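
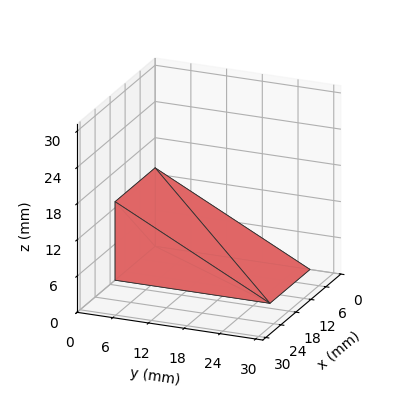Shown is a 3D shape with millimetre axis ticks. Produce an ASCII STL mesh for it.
Reading the render: the shape is a wedge (ramp): 16 × 26 mm base, rising to 13 mm along the y=0 edge and sloping linearly to z=0 at y=26 (dimensions read to the nearest mm from the axis ticks). For the STL, each face is triangulated and given an outward normal.

solid part
  facet normal 0.0000 0.0000 -1.0000
    outer loop
      vertex 16.0 26.0 0.0
      vertex 16.0 0.0 0.0
      vertex 0.0 0.0 0.0
    endloop
  endfacet
  facet normal 0.0000 0.0000 -1.0000
    outer loop
      vertex 0.0 26.0 0.0
      vertex 16.0 26.0 0.0
      vertex 0.0 0.0 0.0
    endloop
  endfacet
  facet normal 0.0000 -1.0000 0.0000
    outer loop
      vertex 0.0 0.0 0.0
      vertex 16.0 0.0 0.0
      vertex 16.0 0.0 13.0
    endloop
  endfacet
  facet normal 0.0000 -1.0000 0.0000
    outer loop
      vertex 0.0 0.0 0.0
      vertex 16.0 0.0 13.0
      vertex 0.0 0.0 13.0
    endloop
  endfacet
  facet normal 0.0000 0.4472 0.8944
    outer loop
      vertex 0.0 0.0 13.0
      vertex 16.0 0.0 13.0
      vertex 16.0 26.0 0.0
    endloop
  endfacet
  facet normal 0.0000 0.4472 0.8944
    outer loop
      vertex 0.0 0.0 13.0
      vertex 16.0 26.0 0.0
      vertex 0.0 26.0 0.0
    endloop
  endfacet
  facet normal -1.0000 0.0000 0.0000
    outer loop
      vertex 0.0 0.0 13.0
      vertex 0.0 26.0 0.0
      vertex 0.0 0.0 0.0
    endloop
  endfacet
  facet normal 1.0000 0.0000 0.0000
    outer loop
      vertex 16.0 0.0 0.0
      vertex 16.0 26.0 0.0
      vertex 16.0 0.0 13.0
    endloop
  endfacet
endsolid part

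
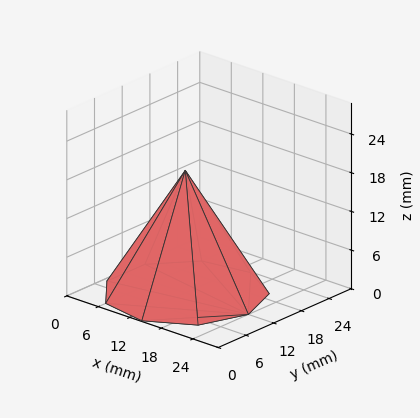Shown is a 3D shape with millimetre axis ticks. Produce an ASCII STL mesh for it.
Reading the render: the shape is a regular 9-sided pyramid, base circumscribed radius ≈ 12 mm, apex at z ≈ 19 mm (dimensions read to the nearest mm from the axis ticks). For the STL, each face is triangulated and given an outward normal.

solid part
  facet normal 0.0000 0.0000 -1.0000
    outer loop
      vertex 14.1 23.8 0.0
      vertex 21.2 19.7 0.0
      vertex 24.0 12.0 0.0
    endloop
  endfacet
  facet normal 0.0000 0.0000 -1.0000
    outer loop
      vertex 6.0 22.4 0.0
      vertex 14.1 23.8 0.0
      vertex 24.0 12.0 0.0
    endloop
  endfacet
  facet normal 0.0000 0.0000 -1.0000
    outer loop
      vertex 0.7 16.1 0.0
      vertex 6.0 22.4 0.0
      vertex 24.0 12.0 0.0
    endloop
  endfacet
  facet normal 0.0000 0.0000 -1.0000
    outer loop
      vertex 0.7 7.9 0.0
      vertex 0.7 16.1 0.0
      vertex 24.0 12.0 0.0
    endloop
  endfacet
  facet normal 0.0000 0.0000 -1.0000
    outer loop
      vertex 6.0 1.6 0.0
      vertex 0.7 7.9 0.0
      vertex 24.0 12.0 0.0
    endloop
  endfacet
  facet normal 0.0000 0.0000 -1.0000
    outer loop
      vertex 14.1 0.2 0.0
      vertex 6.0 1.6 0.0
      vertex 24.0 12.0 0.0
    endloop
  endfacet
  facet normal 0.0000 0.0000 -1.0000
    outer loop
      vertex 21.2 4.3 0.0
      vertex 14.1 0.2 0.0
      vertex 24.0 12.0 0.0
    endloop
  endfacet
  facet normal 0.8082 0.2939 0.5104
    outer loop
      vertex 24.0 12.0 0.0
      vertex 21.2 19.7 0.0
      vertex 12.0 12.0 19.0
    endloop
  endfacet
  facet normal 0.4301 0.7448 0.5101
    outer loop
      vertex 21.2 19.7 0.0
      vertex 14.1 23.8 0.0
      vertex 12.0 12.0 19.0
    endloop
  endfacet
  facet normal -0.1465 0.8475 0.5102
    outer loop
      vertex 14.1 23.8 0.0
      vertex 6.0 22.4 0.0
      vertex 12.0 12.0 19.0
    endloop
  endfacet
  facet normal -0.6579 0.5535 0.5107
    outer loop
      vertex 6.0 22.4 0.0
      vertex 0.7 16.1 0.0
      vertex 12.0 12.0 19.0
    endloop
  endfacet
  facet normal -0.8595 0.0000 0.5112
    outer loop
      vertex 0.7 16.1 0.0
      vertex 0.7 7.9 0.0
      vertex 12.0 12.0 19.0
    endloop
  endfacet
  facet normal -0.6579 -0.5535 0.5107
    outer loop
      vertex 0.7 7.9 0.0
      vertex 6.0 1.6 0.0
      vertex 12.0 12.0 19.0
    endloop
  endfacet
  facet normal -0.1465 -0.8475 0.5102
    outer loop
      vertex 6.0 1.6 0.0
      vertex 14.1 0.2 0.0
      vertex 12.0 12.0 19.0
    endloop
  endfacet
  facet normal 0.4301 -0.7448 0.5101
    outer loop
      vertex 14.1 0.2 0.0
      vertex 21.2 4.3 0.0
      vertex 12.0 12.0 19.0
    endloop
  endfacet
  facet normal 0.8082 -0.2939 0.5104
    outer loop
      vertex 21.2 4.3 0.0
      vertex 24.0 12.0 0.0
      vertex 12.0 12.0 19.0
    endloop
  endfacet
endsolid part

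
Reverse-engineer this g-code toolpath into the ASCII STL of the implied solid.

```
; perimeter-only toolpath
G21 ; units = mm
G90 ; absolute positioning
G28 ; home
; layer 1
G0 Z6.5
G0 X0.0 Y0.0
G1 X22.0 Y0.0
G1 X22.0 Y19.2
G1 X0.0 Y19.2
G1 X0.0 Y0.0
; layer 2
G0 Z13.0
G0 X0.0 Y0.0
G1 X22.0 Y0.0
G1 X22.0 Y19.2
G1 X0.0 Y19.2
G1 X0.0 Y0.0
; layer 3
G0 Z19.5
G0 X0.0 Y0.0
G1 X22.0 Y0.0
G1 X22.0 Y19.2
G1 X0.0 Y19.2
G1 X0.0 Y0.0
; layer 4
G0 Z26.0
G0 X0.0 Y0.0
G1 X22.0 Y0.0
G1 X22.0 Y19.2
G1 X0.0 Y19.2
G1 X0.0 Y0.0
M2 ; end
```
solid part
  facet normal 0.0000 0.0000 -1.0000
    outer loop
      vertex 22.0 19.2 0.0
      vertex 22.0 0.0 0.0
      vertex 0.0 0.0 0.0
    endloop
  endfacet
  facet normal 0.0000 0.0000 -1.0000
    outer loop
      vertex 0.0 19.2 0.0
      vertex 22.0 19.2 0.0
      vertex 0.0 0.0 0.0
    endloop
  endfacet
  facet normal 0.0000 0.0000 1.0000
    outer loop
      vertex 0.0 0.0 26.0
      vertex 22.0 0.0 26.0
      vertex 22.0 19.2 26.0
    endloop
  endfacet
  facet normal 0.0000 0.0000 1.0000
    outer loop
      vertex 0.0 0.0 26.0
      vertex 22.0 19.2 26.0
      vertex 0.0 19.2 26.0
    endloop
  endfacet
  facet normal 0.0000 -1.0000 0.0000
    outer loop
      vertex 0.0 0.0 0.0
      vertex 22.0 0.0 0.0
      vertex 22.0 0.0 26.0
    endloop
  endfacet
  facet normal 0.0000 -1.0000 0.0000
    outer loop
      vertex 0.0 0.0 0.0
      vertex 22.0 0.0 26.0
      vertex 0.0 0.0 26.0
    endloop
  endfacet
  facet normal 0.0000 1.0000 0.0000
    outer loop
      vertex 22.0 19.2 26.0
      vertex 22.0 19.2 0.0
      vertex 0.0 19.2 0.0
    endloop
  endfacet
  facet normal 0.0000 1.0000 0.0000
    outer loop
      vertex 0.0 19.2 26.0
      vertex 22.0 19.2 26.0
      vertex 0.0 19.2 0.0
    endloop
  endfacet
  facet normal -1.0000 0.0000 0.0000
    outer loop
      vertex 0.0 19.2 26.0
      vertex 0.0 19.2 0.0
      vertex 0.0 0.0 0.0
    endloop
  endfacet
  facet normal -1.0000 0.0000 0.0000
    outer loop
      vertex 0.0 0.0 26.0
      vertex 0.0 19.2 26.0
      vertex 0.0 0.0 0.0
    endloop
  endfacet
  facet normal 1.0000 0.0000 0.0000
    outer loop
      vertex 22.0 0.0 0.0
      vertex 22.0 19.2 0.0
      vertex 22.0 19.2 26.0
    endloop
  endfacet
  facet normal 1.0000 0.0000 0.0000
    outer loop
      vertex 22.0 0.0 0.0
      vertex 22.0 19.2 26.0
      vertex 22.0 0.0 26.0
    endloop
  endfacet
endsolid part

The G0 Z moves step by Δz≈6.5 mm. Every layer's G1 loop is the same polygon, so the solid is a straight extrusion of it from z=0 to z≈26. Closing with flat bottom and top caps and triangulating gives 12 facets — a rectangular box, roughly 22 × 19.2 mm footprint and 26 mm tall.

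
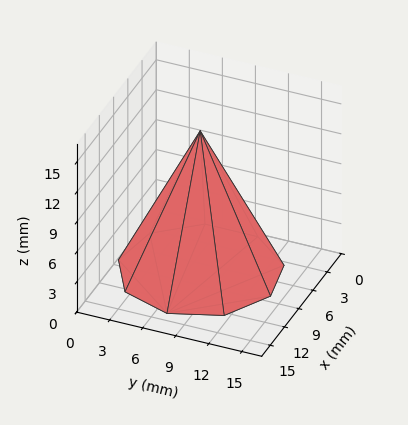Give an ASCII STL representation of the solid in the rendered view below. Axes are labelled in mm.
Reading the render: the shape is a regular 9-sided pyramid, base circumscribed radius ≈ 7 mm, apex at z ≈ 14 mm (dimensions read to the nearest mm from the axis ticks). For the STL, each face is triangulated and given an outward normal.

solid part
  facet normal 0.0000 0.0000 -1.0000
    outer loop
      vertex 8.2 13.9 0.0
      vertex 12.4 11.5 0.0
      vertex 14.0 7.0 0.0
    endloop
  endfacet
  facet normal 0.0000 0.0000 -1.0000
    outer loop
      vertex 3.5 13.1 0.0
      vertex 8.2 13.9 0.0
      vertex 14.0 7.0 0.0
    endloop
  endfacet
  facet normal 0.0000 0.0000 -1.0000
    outer loop
      vertex 0.4 9.4 0.0
      vertex 3.5 13.1 0.0
      vertex 14.0 7.0 0.0
    endloop
  endfacet
  facet normal 0.0000 0.0000 -1.0000
    outer loop
      vertex 0.4 4.6 0.0
      vertex 0.4 9.4 0.0
      vertex 14.0 7.0 0.0
    endloop
  endfacet
  facet normal 0.0000 0.0000 -1.0000
    outer loop
      vertex 3.5 0.9 0.0
      vertex 0.4 4.6 0.0
      vertex 14.0 7.0 0.0
    endloop
  endfacet
  facet normal 0.0000 0.0000 -1.0000
    outer loop
      vertex 8.2 0.1 0.0
      vertex 3.5 0.9 0.0
      vertex 14.0 7.0 0.0
    endloop
  endfacet
  facet normal 0.0000 0.0000 -1.0000
    outer loop
      vertex 12.4 2.5 0.0
      vertex 8.2 0.1 0.0
      vertex 14.0 7.0 0.0
    endloop
  endfacet
  facet normal 0.8524 0.3031 0.4262
    outer loop
      vertex 14.0 7.0 0.0
      vertex 12.4 11.5 0.0
      vertex 7.0 7.0 14.0
    endloop
  endfacet
  facet normal 0.4489 0.7856 0.4257
    outer loop
      vertex 12.4 11.5 0.0
      vertex 8.2 13.9 0.0
      vertex 7.0 7.0 14.0
    endloop
  endfacet
  facet normal -0.1518 0.8917 0.4265
    outer loop
      vertex 8.2 13.9 0.0
      vertex 3.5 13.1 0.0
      vertex 7.0 7.0 14.0
    endloop
  endfacet
  facet normal -0.6933 0.5809 0.4264
    outer loop
      vertex 3.5 13.1 0.0
      vertex 0.4 9.4 0.0
      vertex 7.0 7.0 14.0
    endloop
  endfacet
  facet normal -0.9045 0.0000 0.4264
    outer loop
      vertex 0.4 9.4 0.0
      vertex 0.4 4.6 0.0
      vertex 7.0 7.0 14.0
    endloop
  endfacet
  facet normal -0.6933 -0.5809 0.4264
    outer loop
      vertex 0.4 4.6 0.0
      vertex 3.5 0.9 0.0
      vertex 7.0 7.0 14.0
    endloop
  endfacet
  facet normal -0.1518 -0.8917 0.4265
    outer loop
      vertex 3.5 0.9 0.0
      vertex 8.2 0.1 0.0
      vertex 7.0 7.0 14.0
    endloop
  endfacet
  facet normal 0.4489 -0.7856 0.4257
    outer loop
      vertex 8.2 0.1 0.0
      vertex 12.4 2.5 0.0
      vertex 7.0 7.0 14.0
    endloop
  endfacet
  facet normal 0.8524 -0.3031 0.4262
    outer loop
      vertex 12.4 2.5 0.0
      vertex 14.0 7.0 0.0
      vertex 7.0 7.0 14.0
    endloop
  endfacet
endsolid part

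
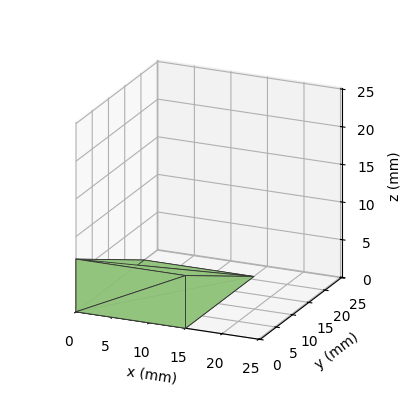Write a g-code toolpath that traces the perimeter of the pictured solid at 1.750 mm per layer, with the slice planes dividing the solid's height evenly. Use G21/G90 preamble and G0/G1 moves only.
Reading the render: the shape is a wedge (ramp): 15 × 21 mm base, rising to 7 mm along the y=0 edge and sloping linearly to z=0 at y=21 (dimensions read to the nearest mm from the axis ticks). For the g-code, the solid's height is divided into equal slices at the stated Δz and each level perimeter traced with G1 moves after a G0 lift.

; perimeter-only toolpath
G21 ; units = mm
G90 ; absolute positioning
G28 ; home
; layer 1
G0 Z1.750
G0 X0.000 Y0.000
G1 X15.000 Y0.000
G1 X15.000 Y15.750
G1 X0.000 Y15.750
G1 X0.000 Y0.000
; layer 2
G0 Z3.500
G0 X0.000 Y0.000
G1 X15.000 Y0.000
G1 X15.000 Y10.500
G1 X0.000 Y10.500
G1 X0.000 Y0.000
; layer 3
G0 Z5.250
G0 X0.000 Y0.000
G1 X15.000 Y0.000
G1 X15.000 Y5.250
G1 X0.000 Y5.250
G1 X0.000 Y0.000
M2 ; end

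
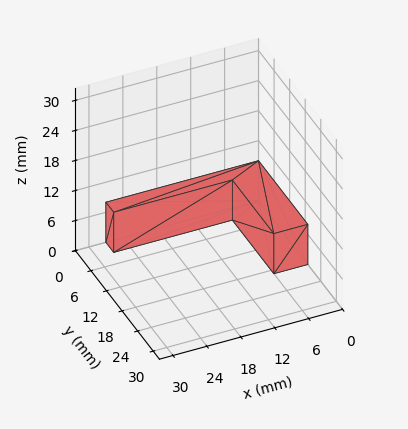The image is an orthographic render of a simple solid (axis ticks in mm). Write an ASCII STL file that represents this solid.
Reading the render: the shape is an L-shaped prism: outer 27 × 19 mm, arm thicknesses ≈ 3 mm (horizontal) and 6 mm (vertical), extruded 8 mm in z (dimensions read to the nearest mm from the axis ticks). For the STL, each face is triangulated and given an outward normal.

solid part
  facet normal 0.0000 0.0000 -1.0000
    outer loop
      vertex 27.0 3.0 0.0
      vertex 27.0 0.0 0.0
      vertex 0.0 0.0 0.0
    endloop
  endfacet
  facet normal 0.0000 0.0000 -1.0000
    outer loop
      vertex 6.0 3.0 0.0
      vertex 27.0 3.0 0.0
      vertex 0.0 0.0 0.0
    endloop
  endfacet
  facet normal 0.0000 0.0000 -1.0000
    outer loop
      vertex 6.0 19.0 0.0
      vertex 6.0 3.0 0.0
      vertex 0.0 0.0 0.0
    endloop
  endfacet
  facet normal 0.0000 0.0000 -1.0000
    outer loop
      vertex 0.0 19.0 0.0
      vertex 6.0 19.0 0.0
      vertex 0.0 0.0 0.0
    endloop
  endfacet
  facet normal 0.0000 0.0000 1.0000
    outer loop
      vertex 0.0 0.0 8.0
      vertex 27.0 0.0 8.0
      vertex 27.0 3.0 8.0
    endloop
  endfacet
  facet normal 0.0000 0.0000 1.0000
    outer loop
      vertex 0.0 0.0 8.0
      vertex 27.0 3.0 8.0
      vertex 6.0 3.0 8.0
    endloop
  endfacet
  facet normal 0.0000 0.0000 1.0000
    outer loop
      vertex 0.0 0.0 8.0
      vertex 6.0 3.0 8.0
      vertex 6.0 19.0 8.0
    endloop
  endfacet
  facet normal 0.0000 0.0000 1.0000
    outer loop
      vertex 0.0 0.0 8.0
      vertex 6.0 19.0 8.0
      vertex 0.0 19.0 8.0
    endloop
  endfacet
  facet normal 0.0000 -1.0000 0.0000
    outer loop
      vertex 0.0 0.0 0.0
      vertex 27.0 0.0 0.0
      vertex 27.0 0.0 8.0
    endloop
  endfacet
  facet normal 0.0000 -1.0000 0.0000
    outer loop
      vertex 0.0 0.0 0.0
      vertex 27.0 0.0 8.0
      vertex 0.0 0.0 8.0
    endloop
  endfacet
  facet normal 1.0000 0.0000 0.0000
    outer loop
      vertex 27.0 0.0 0.0
      vertex 27.0 3.0 0.0
      vertex 27.0 3.0 8.0
    endloop
  endfacet
  facet normal 1.0000 0.0000 0.0000
    outer loop
      vertex 27.0 0.0 0.0
      vertex 27.0 3.0 8.0
      vertex 27.0 0.0 8.0
    endloop
  endfacet
  facet normal 0.0000 1.0000 0.0000
    outer loop
      vertex 27.0 3.0 0.0
      vertex 6.0 3.0 0.0
      vertex 6.0 3.0 8.0
    endloop
  endfacet
  facet normal 0.0000 1.0000 0.0000
    outer loop
      vertex 27.0 3.0 0.0
      vertex 6.0 3.0 8.0
      vertex 27.0 3.0 8.0
    endloop
  endfacet
  facet normal 1.0000 0.0000 0.0000
    outer loop
      vertex 6.0 3.0 0.0
      vertex 6.0 19.0 0.0
      vertex 6.0 19.0 8.0
    endloop
  endfacet
  facet normal 1.0000 0.0000 0.0000
    outer loop
      vertex 6.0 3.0 0.0
      vertex 6.0 19.0 8.0
      vertex 6.0 3.0 8.0
    endloop
  endfacet
  facet normal 0.0000 1.0000 0.0000
    outer loop
      vertex 6.0 19.0 0.0
      vertex 0.0 19.0 0.0
      vertex 0.0 19.0 8.0
    endloop
  endfacet
  facet normal 0.0000 1.0000 0.0000
    outer loop
      vertex 6.0 19.0 0.0
      vertex 0.0 19.0 8.0
      vertex 6.0 19.0 8.0
    endloop
  endfacet
  facet normal -1.0000 0.0000 0.0000
    outer loop
      vertex 0.0 19.0 0.0
      vertex 0.0 0.0 0.0
      vertex 0.0 0.0 8.0
    endloop
  endfacet
  facet normal -1.0000 0.0000 0.0000
    outer loop
      vertex 0.0 19.0 0.0
      vertex 0.0 0.0 8.0
      vertex 0.0 19.0 8.0
    endloop
  endfacet
endsolid part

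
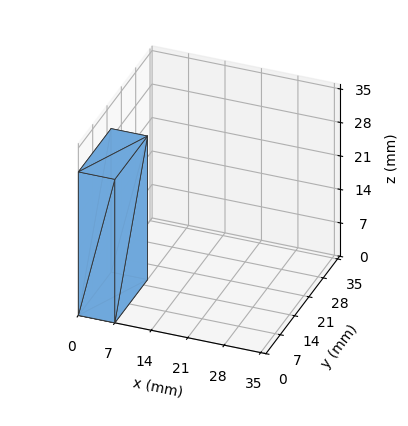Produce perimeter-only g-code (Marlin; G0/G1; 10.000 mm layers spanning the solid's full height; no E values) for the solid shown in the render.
Reading the render: the shape is a rectangular box, roughly 7 × 16 mm footprint and 30 mm tall (dimensions read to the nearest mm from the axis ticks). For the g-code, the solid's height is divided into equal slices at the stated Δz and each level perimeter traced with G1 moves after a G0 lift.

; perimeter-only toolpath
G21 ; units = mm
G90 ; absolute positioning
G28 ; home
; layer 1
G0 Z10.000
G0 X0.000 Y0.000
G1 X7.000 Y0.000
G1 X7.000 Y16.000
G1 X0.000 Y16.000
G1 X0.000 Y0.000
; layer 2
G0 Z20.000
G0 X0.000 Y0.000
G1 X7.000 Y0.000
G1 X7.000 Y16.000
G1 X0.000 Y16.000
G1 X0.000 Y0.000
; layer 3
G0 Z30.000
G0 X0.000 Y0.000
G1 X7.000 Y0.000
G1 X7.000 Y16.000
G1 X0.000 Y16.000
G1 X0.000 Y0.000
M2 ; end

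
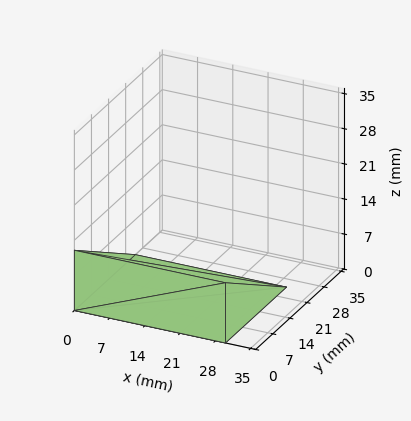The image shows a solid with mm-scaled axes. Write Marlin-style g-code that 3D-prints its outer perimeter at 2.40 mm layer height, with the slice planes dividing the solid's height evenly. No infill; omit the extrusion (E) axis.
Reading the render: the shape is a wedge (ramp): 30 × 25 mm base, rising to 12 mm along the y=0 edge and sloping linearly to z=0 at y=25 (dimensions read to the nearest mm from the axis ticks). For the g-code, the solid's height is divided into equal slices at the stated Δz and each level perimeter traced with G1 moves after a G0 lift.

; perimeter-only toolpath
G21 ; units = mm
G90 ; absolute positioning
G28 ; home
; layer 1
G0 Z2.40
G0 X0.00 Y0.00
G1 X30.00 Y0.00
G1 X30.00 Y20.00
G1 X0.00 Y20.00
G1 X0.00 Y0.00
; layer 2
G0 Z4.80
G0 X0.00 Y0.00
G1 X30.00 Y0.00
G1 X30.00 Y15.00
G1 X0.00 Y15.00
G1 X0.00 Y0.00
; layer 3
G0 Z7.20
G0 X0.00 Y0.00
G1 X30.00 Y0.00
G1 X30.00 Y10.00
G1 X0.00 Y10.00
G1 X0.00 Y0.00
; layer 4
G0 Z9.60
G0 X0.00 Y0.00
G1 X30.00 Y0.00
G1 X30.00 Y5.00
G1 X0.00 Y5.00
G1 X0.00 Y0.00
M2 ; end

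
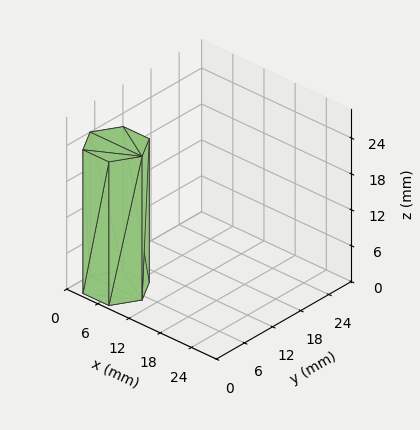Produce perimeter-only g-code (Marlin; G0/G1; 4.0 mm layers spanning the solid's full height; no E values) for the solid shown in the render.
Reading the render: the shape is a regular 6-sided prism (a cylinder approximated with 6 flat sides), circumscribed radius ≈ 5 mm, height ≈ 24 mm (dimensions read to the nearest mm from the axis ticks). For the g-code, the solid's height is divided into equal slices at the stated Δz and each level perimeter traced with G1 moves after a G0 lift.

; perimeter-only toolpath
G21 ; units = mm
G90 ; absolute positioning
G28 ; home
; layer 1
G0 Z4.0
G0 X10.0 Y5.0
G1 X7.5 Y9.3
G1 X2.5 Y9.3
G1 X0.0 Y5.0
G1 X2.5 Y0.7
G1 X7.5 Y0.7
G1 X10.0 Y5.0
; layer 2
G0 Z8.0
G0 X10.0 Y5.0
G1 X7.5 Y9.3
G1 X2.5 Y9.3
G1 X0.0 Y5.0
G1 X2.5 Y0.7
G1 X7.5 Y0.7
G1 X10.0 Y5.0
; layer 3
G0 Z12.0
G0 X10.0 Y5.0
G1 X7.5 Y9.3
G1 X2.5 Y9.3
G1 X0.0 Y5.0
G1 X2.5 Y0.7
G1 X7.5 Y0.7
G1 X10.0 Y5.0
; layer 4
G0 Z16.0
G0 X10.0 Y5.0
G1 X7.5 Y9.3
G1 X2.5 Y9.3
G1 X0.0 Y5.0
G1 X2.5 Y0.7
G1 X7.5 Y0.7
G1 X10.0 Y5.0
; layer 5
G0 Z20.0
G0 X10.0 Y5.0
G1 X7.5 Y9.3
G1 X2.5 Y9.3
G1 X0.0 Y5.0
G1 X2.5 Y0.7
G1 X7.5 Y0.7
G1 X10.0 Y5.0
; layer 6
G0 Z24.0
G0 X10.0 Y5.0
G1 X7.5 Y9.3
G1 X2.5 Y9.3
G1 X0.0 Y5.0
G1 X2.5 Y0.7
G1 X7.5 Y0.7
G1 X10.0 Y5.0
M2 ; end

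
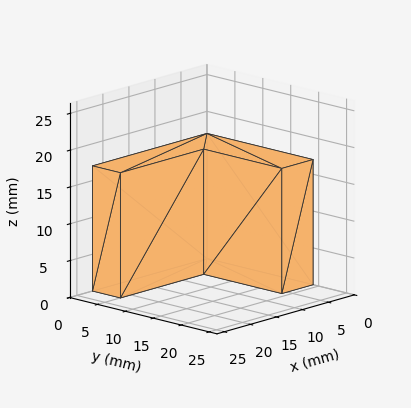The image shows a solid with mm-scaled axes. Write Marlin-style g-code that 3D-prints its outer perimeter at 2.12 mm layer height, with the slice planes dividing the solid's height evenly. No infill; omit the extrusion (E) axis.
Reading the render: the shape is an L-shaped prism: outer 22 × 19 mm, arm thicknesses ≈ 5 mm (horizontal) and 6 mm (vertical), extruded 17 mm in z (dimensions read to the nearest mm from the axis ticks). For the g-code, the solid's height is divided into equal slices at the stated Δz and each level perimeter traced with G1 moves after a G0 lift.

; perimeter-only toolpath
G21 ; units = mm
G90 ; absolute positioning
G28 ; home
; layer 1
G0 Z2.12
G0 X0.00 Y0.00
G1 X22.00 Y0.00
G1 X22.00 Y5.00
G1 X6.00 Y5.00
G1 X6.00 Y19.00
G1 X0.00 Y19.00
G1 X0.00 Y0.00
; layer 2
G0 Z4.25
G0 X0.00 Y0.00
G1 X22.00 Y0.00
G1 X22.00 Y5.00
G1 X6.00 Y5.00
G1 X6.00 Y19.00
G1 X0.00 Y19.00
G1 X0.00 Y0.00
; layer 3
G0 Z6.38
G0 X0.00 Y0.00
G1 X22.00 Y0.00
G1 X22.00 Y5.00
G1 X6.00 Y5.00
G1 X6.00 Y19.00
G1 X0.00 Y19.00
G1 X0.00 Y0.00
; layer 4
G0 Z8.50
G0 X0.00 Y0.00
G1 X22.00 Y0.00
G1 X22.00 Y5.00
G1 X6.00 Y5.00
G1 X6.00 Y19.00
G1 X0.00 Y19.00
G1 X0.00 Y0.00
; layer 5
G0 Z10.62
G0 X0.00 Y0.00
G1 X22.00 Y0.00
G1 X22.00 Y5.00
G1 X6.00 Y5.00
G1 X6.00 Y19.00
G1 X0.00 Y19.00
G1 X0.00 Y0.00
; layer 6
G0 Z12.75
G0 X0.00 Y0.00
G1 X22.00 Y0.00
G1 X22.00 Y5.00
G1 X6.00 Y5.00
G1 X6.00 Y19.00
G1 X0.00 Y19.00
G1 X0.00 Y0.00
; layer 7
G0 Z14.88
G0 X0.00 Y0.00
G1 X22.00 Y0.00
G1 X22.00 Y5.00
G1 X6.00 Y5.00
G1 X6.00 Y19.00
G1 X0.00 Y19.00
G1 X0.00 Y0.00
; layer 8
G0 Z17.00
G0 X0.00 Y0.00
G1 X22.00 Y0.00
G1 X22.00 Y5.00
G1 X6.00 Y5.00
G1 X6.00 Y19.00
G1 X0.00 Y19.00
G1 X0.00 Y0.00
M2 ; end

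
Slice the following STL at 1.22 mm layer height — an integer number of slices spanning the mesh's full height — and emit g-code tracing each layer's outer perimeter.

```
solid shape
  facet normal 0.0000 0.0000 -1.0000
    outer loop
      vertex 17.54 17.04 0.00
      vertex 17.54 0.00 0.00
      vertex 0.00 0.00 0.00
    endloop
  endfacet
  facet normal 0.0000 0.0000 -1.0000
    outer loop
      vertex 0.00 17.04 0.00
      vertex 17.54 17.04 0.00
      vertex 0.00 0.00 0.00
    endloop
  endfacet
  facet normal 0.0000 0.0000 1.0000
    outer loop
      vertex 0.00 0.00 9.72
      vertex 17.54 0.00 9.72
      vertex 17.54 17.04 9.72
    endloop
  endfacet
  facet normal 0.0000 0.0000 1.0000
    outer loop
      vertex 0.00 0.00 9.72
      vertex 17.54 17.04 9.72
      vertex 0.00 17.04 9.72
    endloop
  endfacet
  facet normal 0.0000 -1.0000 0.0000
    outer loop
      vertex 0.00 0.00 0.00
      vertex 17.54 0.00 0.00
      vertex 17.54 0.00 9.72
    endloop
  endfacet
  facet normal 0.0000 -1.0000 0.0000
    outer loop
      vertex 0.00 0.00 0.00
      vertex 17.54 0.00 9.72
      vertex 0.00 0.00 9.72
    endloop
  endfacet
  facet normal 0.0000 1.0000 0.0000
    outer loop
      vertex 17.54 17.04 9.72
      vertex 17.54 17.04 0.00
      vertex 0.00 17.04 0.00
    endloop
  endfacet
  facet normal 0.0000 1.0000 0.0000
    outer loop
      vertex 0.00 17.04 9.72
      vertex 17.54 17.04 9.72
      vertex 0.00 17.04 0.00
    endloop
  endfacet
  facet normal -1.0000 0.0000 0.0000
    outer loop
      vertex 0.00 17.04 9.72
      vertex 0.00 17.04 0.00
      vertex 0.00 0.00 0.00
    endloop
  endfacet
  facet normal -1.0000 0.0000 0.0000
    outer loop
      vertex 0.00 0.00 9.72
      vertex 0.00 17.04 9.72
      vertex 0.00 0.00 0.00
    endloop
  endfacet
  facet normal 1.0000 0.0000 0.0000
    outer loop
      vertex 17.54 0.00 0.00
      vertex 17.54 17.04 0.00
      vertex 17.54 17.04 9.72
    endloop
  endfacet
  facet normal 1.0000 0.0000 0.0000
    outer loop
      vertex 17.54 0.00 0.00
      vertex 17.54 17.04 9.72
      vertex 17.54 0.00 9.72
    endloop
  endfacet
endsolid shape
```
; perimeter-only toolpath
G21 ; units = mm
G90 ; absolute positioning
G28 ; home
; layer 1
G0 Z1.22
G0 X0.00 Y0.00
G1 X17.54 Y0.00
G1 X17.54 Y17.04
G1 X0.00 Y17.04
G1 X0.00 Y0.00
; layer 2
G0 Z2.43
G0 X0.00 Y0.00
G1 X17.54 Y0.00
G1 X17.54 Y17.04
G1 X0.00 Y17.04
G1 X0.00 Y0.00
; layer 3
G0 Z3.65
G0 X0.00 Y0.00
G1 X17.54 Y0.00
G1 X17.54 Y17.04
G1 X0.00 Y17.04
G1 X0.00 Y0.00
; layer 4
G0 Z4.86
G0 X0.00 Y0.00
G1 X17.54 Y0.00
G1 X17.54 Y17.04
G1 X0.00 Y17.04
G1 X0.00 Y0.00
; layer 5
G0 Z6.08
G0 X0.00 Y0.00
G1 X17.54 Y0.00
G1 X17.54 Y17.04
G1 X0.00 Y17.04
G1 X0.00 Y0.00
; layer 6
G0 Z7.29
G0 X0.00 Y0.00
G1 X17.54 Y0.00
G1 X17.54 Y17.04
G1 X0.00 Y17.04
G1 X0.00 Y0.00
; layer 7
G0 Z8.51
G0 X0.00 Y0.00
G1 X17.54 Y0.00
G1 X17.54 Y17.04
G1 X0.00 Y17.04
G1 X0.00 Y0.00
; layer 8
G0 Z9.72
G0 X0.00 Y0.00
G1 X17.54 Y0.00
G1 X17.54 Y17.04
G1 X0.00 Y17.04
G1 X0.00 Y0.00
M2 ; end

The solid is a rectangular box, roughly 17.5 × 17 mm footprint and 9.72 mm tall. Slicing at Δz = 1.22 mm — 8 equal slices spanning the solid's height, so layer i sits at z = i·h/8 — gives 8 non-empty perimeters. Each is a 4-segment closed polygon; G0 lifts to the layer z and rapids to the start vertex, then G1 traces the edges.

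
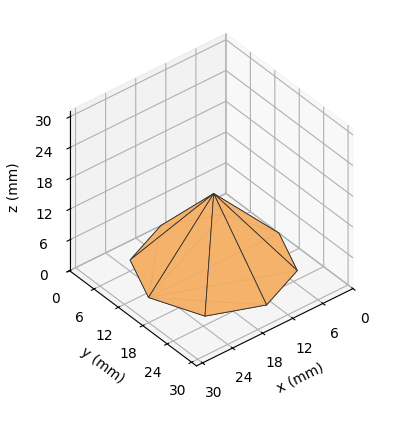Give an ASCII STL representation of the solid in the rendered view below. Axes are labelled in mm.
Reading the render: the shape is a regular 8-sided pyramid, base circumscribed radius ≈ 13 mm, apex at z ≈ 14 mm (dimensions read to the nearest mm from the axis ticks). For the STL, each face is triangulated and given an outward normal.

solid part
  facet normal 0.0000 0.0000 -1.0000
    outer loop
      vertex 13.0 26.0 0.0
      vertex 22.2 22.2 0.0
      vertex 26.0 13.0 0.0
    endloop
  endfacet
  facet normal 0.0000 0.0000 -1.0000
    outer loop
      vertex 3.8 22.2 0.0
      vertex 13.0 26.0 0.0
      vertex 26.0 13.0 0.0
    endloop
  endfacet
  facet normal 0.0000 0.0000 -1.0000
    outer loop
      vertex 0.0 13.0 0.0
      vertex 3.8 22.2 0.0
      vertex 26.0 13.0 0.0
    endloop
  endfacet
  facet normal 0.0000 0.0000 -1.0000
    outer loop
      vertex 3.8 3.8 0.0
      vertex 0.0 13.0 0.0
      vertex 26.0 13.0 0.0
    endloop
  endfacet
  facet normal 0.0000 0.0000 -1.0000
    outer loop
      vertex 13.0 0.0 0.0
      vertex 3.8 3.8 0.0
      vertex 26.0 13.0 0.0
    endloop
  endfacet
  facet normal 0.0000 0.0000 -1.0000
    outer loop
      vertex 22.2 3.8 0.0
      vertex 13.0 0.0 0.0
      vertex 26.0 13.0 0.0
    endloop
  endfacet
  facet normal 0.7014 0.2897 0.6513
    outer loop
      vertex 26.0 13.0 0.0
      vertex 22.2 22.2 0.0
      vertex 13.0 13.0 14.0
    endloop
  endfacet
  facet normal 0.2897 0.7014 0.6513
    outer loop
      vertex 22.2 22.2 0.0
      vertex 13.0 26.0 0.0
      vertex 13.0 13.0 14.0
    endloop
  endfacet
  facet normal -0.2897 0.7014 0.6513
    outer loop
      vertex 13.0 26.0 0.0
      vertex 3.8 22.2 0.0
      vertex 13.0 13.0 14.0
    endloop
  endfacet
  facet normal -0.7014 0.2897 0.6513
    outer loop
      vertex 3.8 22.2 0.0
      vertex 0.0 13.0 0.0
      vertex 13.0 13.0 14.0
    endloop
  endfacet
  facet normal -0.7014 -0.2897 0.6513
    outer loop
      vertex 0.0 13.0 0.0
      vertex 3.8 3.8 0.0
      vertex 13.0 13.0 14.0
    endloop
  endfacet
  facet normal -0.2897 -0.7014 0.6513
    outer loop
      vertex 3.8 3.8 0.0
      vertex 13.0 0.0 0.0
      vertex 13.0 13.0 14.0
    endloop
  endfacet
  facet normal 0.2897 -0.7014 0.6513
    outer loop
      vertex 13.0 0.0 0.0
      vertex 22.2 3.8 0.0
      vertex 13.0 13.0 14.0
    endloop
  endfacet
  facet normal 0.7014 -0.2897 0.6513
    outer loop
      vertex 22.2 3.8 0.0
      vertex 26.0 13.0 0.0
      vertex 13.0 13.0 14.0
    endloop
  endfacet
endsolid part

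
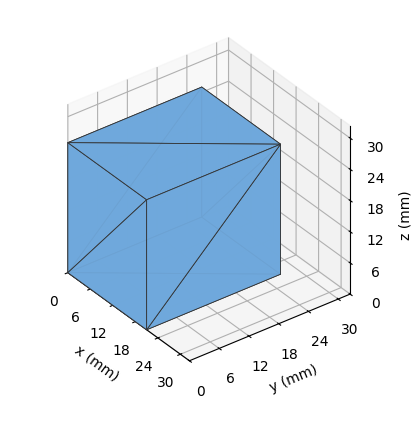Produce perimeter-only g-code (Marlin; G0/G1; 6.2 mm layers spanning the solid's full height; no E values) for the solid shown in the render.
Reading the render: the shape is a rectangular box, roughly 21 × 27 mm footprint and 25 mm tall (dimensions read to the nearest mm from the axis ticks). For the g-code, the solid's height is divided into equal slices at the stated Δz and each level perimeter traced with G1 moves after a G0 lift.

; perimeter-only toolpath
G21 ; units = mm
G90 ; absolute positioning
G28 ; home
; layer 1
G0 Z6.2
G0 X0.0 Y0.0
G1 X21.0 Y0.0
G1 X21.0 Y27.0
G1 X0.0 Y27.0
G1 X0.0 Y0.0
; layer 2
G0 Z12.5
G0 X0.0 Y0.0
G1 X21.0 Y0.0
G1 X21.0 Y27.0
G1 X0.0 Y27.0
G1 X0.0 Y0.0
; layer 3
G0 Z18.8
G0 X0.0 Y0.0
G1 X21.0 Y0.0
G1 X21.0 Y27.0
G1 X0.0 Y27.0
G1 X0.0 Y0.0
; layer 4
G0 Z25.0
G0 X0.0 Y0.0
G1 X21.0 Y0.0
G1 X21.0 Y27.0
G1 X0.0 Y27.0
G1 X0.0 Y0.0
M2 ; end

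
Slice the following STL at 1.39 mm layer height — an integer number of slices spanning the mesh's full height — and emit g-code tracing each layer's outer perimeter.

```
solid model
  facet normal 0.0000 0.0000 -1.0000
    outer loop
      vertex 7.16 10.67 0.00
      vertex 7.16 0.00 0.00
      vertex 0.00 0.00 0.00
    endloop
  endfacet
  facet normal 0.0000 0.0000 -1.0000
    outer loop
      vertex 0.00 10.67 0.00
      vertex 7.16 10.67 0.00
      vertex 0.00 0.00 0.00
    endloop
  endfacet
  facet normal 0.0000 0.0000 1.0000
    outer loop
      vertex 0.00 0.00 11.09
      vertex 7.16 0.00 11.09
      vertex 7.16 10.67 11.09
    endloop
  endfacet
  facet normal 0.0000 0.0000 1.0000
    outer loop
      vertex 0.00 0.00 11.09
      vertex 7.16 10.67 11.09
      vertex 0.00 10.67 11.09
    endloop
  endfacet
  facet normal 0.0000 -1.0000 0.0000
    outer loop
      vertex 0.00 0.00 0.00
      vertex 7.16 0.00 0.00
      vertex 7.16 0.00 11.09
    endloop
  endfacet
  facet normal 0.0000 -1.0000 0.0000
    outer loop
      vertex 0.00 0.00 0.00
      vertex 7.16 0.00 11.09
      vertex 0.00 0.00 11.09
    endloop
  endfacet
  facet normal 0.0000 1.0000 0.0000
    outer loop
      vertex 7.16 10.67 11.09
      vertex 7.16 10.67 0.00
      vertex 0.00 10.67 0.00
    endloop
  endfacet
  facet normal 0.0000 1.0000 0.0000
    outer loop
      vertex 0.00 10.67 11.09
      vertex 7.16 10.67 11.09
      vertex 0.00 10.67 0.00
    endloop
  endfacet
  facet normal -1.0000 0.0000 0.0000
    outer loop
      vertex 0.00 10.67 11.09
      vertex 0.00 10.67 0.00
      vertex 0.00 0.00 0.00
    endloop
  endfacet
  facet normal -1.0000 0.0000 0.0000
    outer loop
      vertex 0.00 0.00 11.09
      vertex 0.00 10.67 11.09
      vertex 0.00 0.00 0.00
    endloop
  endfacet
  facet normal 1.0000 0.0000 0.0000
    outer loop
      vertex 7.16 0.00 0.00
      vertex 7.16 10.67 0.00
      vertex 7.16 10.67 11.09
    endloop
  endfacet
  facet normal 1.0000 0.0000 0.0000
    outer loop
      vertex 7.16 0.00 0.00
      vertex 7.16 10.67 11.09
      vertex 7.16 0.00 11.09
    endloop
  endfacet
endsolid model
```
; perimeter-only toolpath
G21 ; units = mm
G90 ; absolute positioning
G28 ; home
; layer 1
G0 Z1.39
G0 X0.00 Y0.00
G1 X7.16 Y0.00
G1 X7.16 Y10.67
G1 X0.00 Y10.67
G1 X0.00 Y0.00
; layer 2
G0 Z2.77
G0 X0.00 Y0.00
G1 X7.16 Y0.00
G1 X7.16 Y10.67
G1 X0.00 Y10.67
G1 X0.00 Y0.00
; layer 3
G0 Z4.16
G0 X0.00 Y0.00
G1 X7.16 Y0.00
G1 X7.16 Y10.67
G1 X0.00 Y10.67
G1 X0.00 Y0.00
; layer 4
G0 Z5.54
G0 X0.00 Y0.00
G1 X7.16 Y0.00
G1 X7.16 Y10.67
G1 X0.00 Y10.67
G1 X0.00 Y0.00
; layer 5
G0 Z6.93
G0 X0.00 Y0.00
G1 X7.16 Y0.00
G1 X7.16 Y10.67
G1 X0.00 Y10.67
G1 X0.00 Y0.00
; layer 6
G0 Z8.32
G0 X0.00 Y0.00
G1 X7.16 Y0.00
G1 X7.16 Y10.67
G1 X0.00 Y10.67
G1 X0.00 Y0.00
; layer 7
G0 Z9.70
G0 X0.00 Y0.00
G1 X7.16 Y0.00
G1 X7.16 Y10.67
G1 X0.00 Y10.67
G1 X0.00 Y0.00
; layer 8
G0 Z11.09
G0 X0.00 Y0.00
G1 X7.16 Y0.00
G1 X7.16 Y10.67
G1 X0.00 Y10.67
G1 X0.00 Y0.00
M2 ; end

The solid is a rectangular box, roughly 7.16 × 10.7 mm footprint and 11.1 mm tall. Slicing at Δz = 1.39 mm — 8 equal slices spanning the solid's height, so layer i sits at z = i·h/8 — gives 8 non-empty perimeters. Each is a 4-segment closed polygon; G0 lifts to the layer z and rapids to the start vertex, then G1 traces the edges.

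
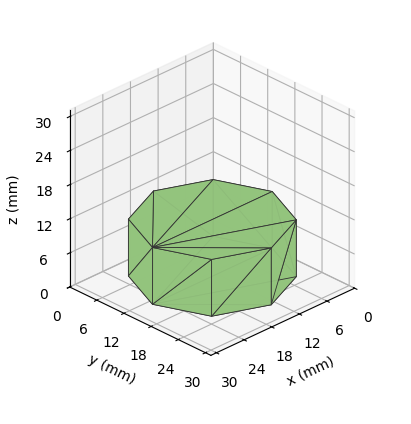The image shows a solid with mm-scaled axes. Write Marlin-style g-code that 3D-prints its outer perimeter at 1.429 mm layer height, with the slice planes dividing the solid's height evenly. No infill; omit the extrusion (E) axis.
Reading the render: the shape is a regular 8-sided prism (a cylinder approximated with 8 flat sides), circumscribed radius ≈ 13 mm, height ≈ 10 mm (dimensions read to the nearest mm from the axis ticks). For the g-code, the solid's height is divided into equal slices at the stated Δz and each level perimeter traced with G1 moves after a G0 lift.

; perimeter-only toolpath
G21 ; units = mm
G90 ; absolute positioning
G28 ; home
; layer 1
G0 Z1.429
G0 X26.000 Y13.000
G1 X22.192 Y22.192
G1 X13.000 Y26.000
G1 X3.808 Y22.192
G1 X0.000 Y13.000
G1 X3.808 Y3.808
G1 X13.000 Y0.000
G1 X22.192 Y3.808
G1 X26.000 Y13.000
; layer 2
G0 Z2.857
G0 X26.000 Y13.000
G1 X22.192 Y22.192
G1 X13.000 Y26.000
G1 X3.808 Y22.192
G1 X0.000 Y13.000
G1 X3.808 Y3.808
G1 X13.000 Y0.000
G1 X22.192 Y3.808
G1 X26.000 Y13.000
; layer 3
G0 Z4.286
G0 X26.000 Y13.000
G1 X22.192 Y22.192
G1 X13.000 Y26.000
G1 X3.808 Y22.192
G1 X0.000 Y13.000
G1 X3.808 Y3.808
G1 X13.000 Y0.000
G1 X22.192 Y3.808
G1 X26.000 Y13.000
; layer 4
G0 Z5.714
G0 X26.000 Y13.000
G1 X22.192 Y22.192
G1 X13.000 Y26.000
G1 X3.808 Y22.192
G1 X0.000 Y13.000
G1 X3.808 Y3.808
G1 X13.000 Y0.000
G1 X22.192 Y3.808
G1 X26.000 Y13.000
; layer 5
G0 Z7.143
G0 X26.000 Y13.000
G1 X22.192 Y22.192
G1 X13.000 Y26.000
G1 X3.808 Y22.192
G1 X0.000 Y13.000
G1 X3.808 Y3.808
G1 X13.000 Y0.000
G1 X22.192 Y3.808
G1 X26.000 Y13.000
; layer 6
G0 Z8.571
G0 X26.000 Y13.000
G1 X22.192 Y22.192
G1 X13.000 Y26.000
G1 X3.808 Y22.192
G1 X0.000 Y13.000
G1 X3.808 Y3.808
G1 X13.000 Y0.000
G1 X22.192 Y3.808
G1 X26.000 Y13.000
; layer 7
G0 Z10.000
G0 X26.000 Y13.000
G1 X22.192 Y22.192
G1 X13.000 Y26.000
G1 X3.808 Y22.192
G1 X0.000 Y13.000
G1 X3.808 Y3.808
G1 X13.000 Y0.000
G1 X22.192 Y3.808
G1 X26.000 Y13.000
M2 ; end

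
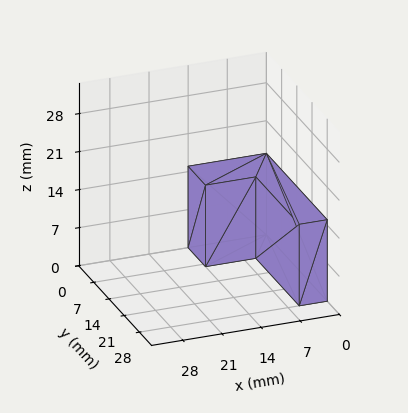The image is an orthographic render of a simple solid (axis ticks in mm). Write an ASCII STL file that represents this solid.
Reading the render: the shape is an L-shaped prism: outer 14 × 28 mm, arm thicknesses ≈ 8 mm (horizontal) and 5 mm (vertical), extruded 15 mm in z (dimensions read to the nearest mm from the axis ticks). For the STL, each face is triangulated and given an outward normal.

solid part
  facet normal 0.0000 0.0000 -1.0000
    outer loop
      vertex 14.0 8.0 0.0
      vertex 14.0 0.0 0.0
      vertex 0.0 0.0 0.0
    endloop
  endfacet
  facet normal 0.0000 0.0000 -1.0000
    outer loop
      vertex 5.0 8.0 0.0
      vertex 14.0 8.0 0.0
      vertex 0.0 0.0 0.0
    endloop
  endfacet
  facet normal 0.0000 0.0000 -1.0000
    outer loop
      vertex 5.0 28.0 0.0
      vertex 5.0 8.0 0.0
      vertex 0.0 0.0 0.0
    endloop
  endfacet
  facet normal 0.0000 0.0000 -1.0000
    outer loop
      vertex 0.0 28.0 0.0
      vertex 5.0 28.0 0.0
      vertex 0.0 0.0 0.0
    endloop
  endfacet
  facet normal 0.0000 0.0000 1.0000
    outer loop
      vertex 0.0 0.0 15.0
      vertex 14.0 0.0 15.0
      vertex 14.0 8.0 15.0
    endloop
  endfacet
  facet normal 0.0000 0.0000 1.0000
    outer loop
      vertex 0.0 0.0 15.0
      vertex 14.0 8.0 15.0
      vertex 5.0 8.0 15.0
    endloop
  endfacet
  facet normal 0.0000 0.0000 1.0000
    outer loop
      vertex 0.0 0.0 15.0
      vertex 5.0 8.0 15.0
      vertex 5.0 28.0 15.0
    endloop
  endfacet
  facet normal 0.0000 0.0000 1.0000
    outer loop
      vertex 0.0 0.0 15.0
      vertex 5.0 28.0 15.0
      vertex 0.0 28.0 15.0
    endloop
  endfacet
  facet normal 0.0000 -1.0000 0.0000
    outer loop
      vertex 0.0 0.0 0.0
      vertex 14.0 0.0 0.0
      vertex 14.0 0.0 15.0
    endloop
  endfacet
  facet normal 0.0000 -1.0000 0.0000
    outer loop
      vertex 0.0 0.0 0.0
      vertex 14.0 0.0 15.0
      vertex 0.0 0.0 15.0
    endloop
  endfacet
  facet normal 1.0000 0.0000 0.0000
    outer loop
      vertex 14.0 0.0 0.0
      vertex 14.0 8.0 0.0
      vertex 14.0 8.0 15.0
    endloop
  endfacet
  facet normal 1.0000 0.0000 0.0000
    outer loop
      vertex 14.0 0.0 0.0
      vertex 14.0 8.0 15.0
      vertex 14.0 0.0 15.0
    endloop
  endfacet
  facet normal 0.0000 1.0000 0.0000
    outer loop
      vertex 14.0 8.0 0.0
      vertex 5.0 8.0 0.0
      vertex 5.0 8.0 15.0
    endloop
  endfacet
  facet normal 0.0000 1.0000 0.0000
    outer loop
      vertex 14.0 8.0 0.0
      vertex 5.0 8.0 15.0
      vertex 14.0 8.0 15.0
    endloop
  endfacet
  facet normal 1.0000 0.0000 0.0000
    outer loop
      vertex 5.0 8.0 0.0
      vertex 5.0 28.0 0.0
      vertex 5.0 28.0 15.0
    endloop
  endfacet
  facet normal 1.0000 0.0000 0.0000
    outer loop
      vertex 5.0 8.0 0.0
      vertex 5.0 28.0 15.0
      vertex 5.0 8.0 15.0
    endloop
  endfacet
  facet normal 0.0000 1.0000 0.0000
    outer loop
      vertex 5.0 28.0 0.0
      vertex 0.0 28.0 0.0
      vertex 0.0 28.0 15.0
    endloop
  endfacet
  facet normal 0.0000 1.0000 0.0000
    outer loop
      vertex 5.0 28.0 0.0
      vertex 0.0 28.0 15.0
      vertex 5.0 28.0 15.0
    endloop
  endfacet
  facet normal -1.0000 0.0000 0.0000
    outer loop
      vertex 0.0 28.0 0.0
      vertex 0.0 0.0 0.0
      vertex 0.0 0.0 15.0
    endloop
  endfacet
  facet normal -1.0000 0.0000 0.0000
    outer loop
      vertex 0.0 28.0 0.0
      vertex 0.0 0.0 15.0
      vertex 0.0 28.0 15.0
    endloop
  endfacet
endsolid part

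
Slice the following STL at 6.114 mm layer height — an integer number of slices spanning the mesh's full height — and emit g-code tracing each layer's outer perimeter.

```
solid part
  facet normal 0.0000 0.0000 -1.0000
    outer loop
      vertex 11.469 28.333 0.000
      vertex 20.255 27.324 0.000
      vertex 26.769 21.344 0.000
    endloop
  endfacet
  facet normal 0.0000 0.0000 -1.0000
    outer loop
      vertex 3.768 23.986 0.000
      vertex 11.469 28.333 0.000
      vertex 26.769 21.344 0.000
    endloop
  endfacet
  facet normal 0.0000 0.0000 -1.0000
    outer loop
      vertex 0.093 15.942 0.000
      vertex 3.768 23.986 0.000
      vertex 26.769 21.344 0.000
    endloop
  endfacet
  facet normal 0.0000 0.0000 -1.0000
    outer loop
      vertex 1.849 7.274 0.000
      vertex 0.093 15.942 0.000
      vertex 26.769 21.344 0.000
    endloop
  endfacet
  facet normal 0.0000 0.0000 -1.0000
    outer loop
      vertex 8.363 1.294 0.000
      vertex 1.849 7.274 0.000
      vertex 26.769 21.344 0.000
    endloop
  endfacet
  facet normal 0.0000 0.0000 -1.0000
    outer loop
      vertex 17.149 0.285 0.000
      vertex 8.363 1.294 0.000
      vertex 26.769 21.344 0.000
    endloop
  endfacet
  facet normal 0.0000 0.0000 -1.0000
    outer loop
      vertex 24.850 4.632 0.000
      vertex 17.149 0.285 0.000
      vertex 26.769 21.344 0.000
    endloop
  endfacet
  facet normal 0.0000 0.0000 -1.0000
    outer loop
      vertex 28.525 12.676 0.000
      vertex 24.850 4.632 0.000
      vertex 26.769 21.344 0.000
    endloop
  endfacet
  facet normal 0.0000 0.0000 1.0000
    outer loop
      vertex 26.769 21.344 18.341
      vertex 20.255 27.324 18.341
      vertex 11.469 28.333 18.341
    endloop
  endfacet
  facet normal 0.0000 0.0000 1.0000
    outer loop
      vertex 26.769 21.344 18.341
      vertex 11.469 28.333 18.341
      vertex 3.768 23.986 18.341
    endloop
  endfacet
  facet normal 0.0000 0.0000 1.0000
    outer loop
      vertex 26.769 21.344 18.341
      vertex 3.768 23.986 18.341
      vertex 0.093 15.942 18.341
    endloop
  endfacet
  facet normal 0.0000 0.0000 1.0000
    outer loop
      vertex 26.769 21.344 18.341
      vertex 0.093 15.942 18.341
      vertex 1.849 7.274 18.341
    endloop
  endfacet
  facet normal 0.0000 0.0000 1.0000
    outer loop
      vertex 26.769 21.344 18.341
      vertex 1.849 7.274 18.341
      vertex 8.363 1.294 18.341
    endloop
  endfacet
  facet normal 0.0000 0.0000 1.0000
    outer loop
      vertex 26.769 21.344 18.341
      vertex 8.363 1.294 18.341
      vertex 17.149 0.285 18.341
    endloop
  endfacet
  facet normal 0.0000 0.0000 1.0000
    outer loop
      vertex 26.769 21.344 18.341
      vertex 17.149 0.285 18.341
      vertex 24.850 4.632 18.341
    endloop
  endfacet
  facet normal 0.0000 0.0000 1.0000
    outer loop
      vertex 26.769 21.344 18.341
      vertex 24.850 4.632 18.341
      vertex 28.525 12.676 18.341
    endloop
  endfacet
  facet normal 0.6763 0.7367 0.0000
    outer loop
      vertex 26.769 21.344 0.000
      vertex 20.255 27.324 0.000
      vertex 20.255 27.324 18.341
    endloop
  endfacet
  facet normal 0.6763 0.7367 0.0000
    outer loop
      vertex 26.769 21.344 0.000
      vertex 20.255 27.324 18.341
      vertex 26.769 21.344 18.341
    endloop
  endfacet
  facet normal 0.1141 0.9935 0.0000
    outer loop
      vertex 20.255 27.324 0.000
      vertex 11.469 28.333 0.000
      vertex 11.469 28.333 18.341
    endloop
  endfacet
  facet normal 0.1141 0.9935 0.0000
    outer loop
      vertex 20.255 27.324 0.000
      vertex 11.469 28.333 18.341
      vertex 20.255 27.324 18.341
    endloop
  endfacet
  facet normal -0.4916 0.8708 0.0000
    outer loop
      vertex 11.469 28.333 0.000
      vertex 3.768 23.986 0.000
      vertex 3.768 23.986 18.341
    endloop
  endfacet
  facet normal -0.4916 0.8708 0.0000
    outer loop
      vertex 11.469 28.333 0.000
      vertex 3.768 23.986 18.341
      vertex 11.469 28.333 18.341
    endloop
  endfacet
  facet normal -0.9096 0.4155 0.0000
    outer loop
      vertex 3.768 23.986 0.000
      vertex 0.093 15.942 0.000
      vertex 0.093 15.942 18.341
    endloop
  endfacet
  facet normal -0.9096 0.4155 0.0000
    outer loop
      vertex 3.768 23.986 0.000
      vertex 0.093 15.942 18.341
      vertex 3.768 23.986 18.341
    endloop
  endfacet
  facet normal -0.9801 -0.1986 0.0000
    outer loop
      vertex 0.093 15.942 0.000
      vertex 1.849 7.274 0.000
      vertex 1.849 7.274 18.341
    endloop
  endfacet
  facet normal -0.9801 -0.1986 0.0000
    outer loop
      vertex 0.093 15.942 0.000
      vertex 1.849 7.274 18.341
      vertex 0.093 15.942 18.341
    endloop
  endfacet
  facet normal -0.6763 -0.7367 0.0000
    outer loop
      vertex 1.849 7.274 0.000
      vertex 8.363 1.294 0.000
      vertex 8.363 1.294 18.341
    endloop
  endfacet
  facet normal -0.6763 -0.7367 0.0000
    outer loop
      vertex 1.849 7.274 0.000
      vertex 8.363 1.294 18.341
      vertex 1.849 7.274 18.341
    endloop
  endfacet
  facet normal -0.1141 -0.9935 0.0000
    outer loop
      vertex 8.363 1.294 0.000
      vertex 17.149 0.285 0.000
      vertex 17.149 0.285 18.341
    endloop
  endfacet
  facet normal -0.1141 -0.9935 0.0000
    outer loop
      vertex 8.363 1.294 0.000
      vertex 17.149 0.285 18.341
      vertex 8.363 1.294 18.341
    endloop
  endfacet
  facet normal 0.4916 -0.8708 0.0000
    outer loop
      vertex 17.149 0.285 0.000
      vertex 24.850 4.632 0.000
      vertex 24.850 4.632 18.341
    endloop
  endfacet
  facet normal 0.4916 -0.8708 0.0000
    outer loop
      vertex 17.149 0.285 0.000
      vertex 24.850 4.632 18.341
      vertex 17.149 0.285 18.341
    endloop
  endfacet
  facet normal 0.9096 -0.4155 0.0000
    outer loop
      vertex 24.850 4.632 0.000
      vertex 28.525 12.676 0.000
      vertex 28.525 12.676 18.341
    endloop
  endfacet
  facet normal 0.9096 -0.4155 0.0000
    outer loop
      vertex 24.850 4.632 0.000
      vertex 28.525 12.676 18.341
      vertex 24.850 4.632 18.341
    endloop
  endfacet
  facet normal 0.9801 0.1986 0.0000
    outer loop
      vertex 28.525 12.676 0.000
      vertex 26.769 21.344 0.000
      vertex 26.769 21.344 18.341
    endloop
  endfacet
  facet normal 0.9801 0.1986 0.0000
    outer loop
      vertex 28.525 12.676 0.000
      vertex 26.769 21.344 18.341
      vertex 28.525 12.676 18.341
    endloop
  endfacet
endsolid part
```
; perimeter-only toolpath
G21 ; units = mm
G90 ; absolute positioning
G28 ; home
; layer 1
G0 Z6.114
G0 X26.769 Y21.344
G1 X20.255 Y27.324
G1 X11.469 Y28.333
G1 X3.768 Y23.986
G1 X0.093 Y15.942
G1 X1.849 Y7.274
G1 X8.363 Y1.294
G1 X17.149 Y0.285
G1 X24.850 Y4.632
G1 X28.525 Y12.676
G1 X26.769 Y21.344
; layer 2
G0 Z12.227
G0 X26.769 Y21.344
G1 X20.255 Y27.324
G1 X11.469 Y28.333
G1 X3.768 Y23.986
G1 X0.093 Y15.942
G1 X1.849 Y7.274
G1 X8.363 Y1.294
G1 X17.149 Y0.285
G1 X24.850 Y4.632
G1 X28.525 Y12.676
G1 X26.769 Y21.344
; layer 3
G0 Z18.341
G0 X26.769 Y21.344
G1 X20.255 Y27.324
G1 X11.469 Y28.333
G1 X3.768 Y23.986
G1 X0.093 Y15.942
G1 X1.849 Y7.274
G1 X8.363 Y1.294
G1 X17.149 Y0.285
G1 X24.850 Y4.632
G1 X28.525 Y12.676
G1 X26.769 Y21.344
M2 ; end

The solid is a regular 10-sided prism (a cylinder approximated with 10 flat sides), circumscribed radius ≈ 14.3 mm, height ≈ 18.3 mm. Slicing at Δz = 6.114 mm — 3 equal slices spanning the solid's height, so layer i sits at z = i·h/3 — gives 3 non-empty perimeters. Each is a 10-segment closed polygon; G0 lifts to the layer z and rapids to the start vertex, then G1 traces the edges.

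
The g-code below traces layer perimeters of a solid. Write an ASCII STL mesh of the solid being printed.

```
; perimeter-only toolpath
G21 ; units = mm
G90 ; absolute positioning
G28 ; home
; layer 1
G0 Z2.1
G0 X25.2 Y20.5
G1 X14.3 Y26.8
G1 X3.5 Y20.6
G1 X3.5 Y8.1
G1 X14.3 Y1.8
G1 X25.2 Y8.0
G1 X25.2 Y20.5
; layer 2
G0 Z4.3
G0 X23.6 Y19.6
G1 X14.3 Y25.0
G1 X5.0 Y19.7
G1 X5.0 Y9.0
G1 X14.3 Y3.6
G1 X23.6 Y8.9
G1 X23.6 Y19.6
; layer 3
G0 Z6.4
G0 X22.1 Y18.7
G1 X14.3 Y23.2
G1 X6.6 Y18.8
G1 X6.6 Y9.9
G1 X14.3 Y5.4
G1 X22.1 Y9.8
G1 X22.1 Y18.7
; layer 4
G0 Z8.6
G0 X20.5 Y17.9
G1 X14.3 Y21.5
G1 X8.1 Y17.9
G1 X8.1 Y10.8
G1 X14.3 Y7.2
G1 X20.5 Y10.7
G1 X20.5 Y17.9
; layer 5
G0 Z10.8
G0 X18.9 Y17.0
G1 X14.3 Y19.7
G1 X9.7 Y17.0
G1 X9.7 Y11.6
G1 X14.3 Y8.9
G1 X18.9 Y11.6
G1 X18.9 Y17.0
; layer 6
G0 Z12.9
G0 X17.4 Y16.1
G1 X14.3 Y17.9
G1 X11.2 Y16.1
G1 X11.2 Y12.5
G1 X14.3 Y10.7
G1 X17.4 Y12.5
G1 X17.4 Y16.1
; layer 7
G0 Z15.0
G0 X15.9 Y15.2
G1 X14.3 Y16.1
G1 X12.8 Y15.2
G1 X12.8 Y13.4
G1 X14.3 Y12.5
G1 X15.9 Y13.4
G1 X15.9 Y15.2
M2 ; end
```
solid part
  facet normal 0.0000 0.0000 -1.0000
    outer loop
      vertex 1.9 21.5 0.0
      vertex 14.3 28.6 0.0
      vertex 26.7 21.4 0.0
    endloop
  endfacet
  facet normal 0.0000 0.0000 -1.0000
    outer loop
      vertex 1.9 7.2 0.0
      vertex 1.9 21.5 0.0
      vertex 26.7 21.4 0.0
    endloop
  endfacet
  facet normal 0.0000 0.0000 -1.0000
    outer loop
      vertex 14.3 0.0 0.0
      vertex 1.9 7.2 0.0
      vertex 26.7 21.4 0.0
    endloop
  endfacet
  facet normal 0.0000 0.0000 -1.0000
    outer loop
      vertex 26.7 7.1 0.0
      vertex 14.3 0.0 0.0
      vertex 26.7 21.4 0.0
    endloop
  endfacet
  facet normal 0.4077 0.7021 0.5838
    outer loop
      vertex 26.7 21.4 0.0
      vertex 14.3 28.6 0.0
      vertex 14.3 14.3 17.2
    endloop
  endfacet
  facet normal -0.4030 0.7038 0.5851
    outer loop
      vertex 14.3 28.6 0.0
      vertex 1.9 21.5 0.0
      vertex 14.3 14.3 17.2
    endloop
  endfacet
  facet normal -0.8112 0.0000 0.5848
    outer loop
      vertex 1.9 21.5 0.0
      vertex 1.9 7.2 0.0
      vertex 14.3 14.3 17.2
    endloop
  endfacet
  facet normal -0.4077 -0.7021 0.5838
    outer loop
      vertex 1.9 7.2 0.0
      vertex 14.3 0.0 0.0
      vertex 14.3 14.3 17.2
    endloop
  endfacet
  facet normal 0.4030 -0.7038 0.5851
    outer loop
      vertex 14.3 0.0 0.0
      vertex 26.7 7.1 0.0
      vertex 14.3 14.3 17.2
    endloop
  endfacet
  facet normal 0.8112 0.0000 0.5848
    outer loop
      vertex 26.7 7.1 0.0
      vertex 26.7 21.4 0.0
      vertex 14.3 14.3 17.2
    endloop
  endfacet
endsolid part

The G0 Z moves step by Δz≈2.1 mm. The G1 loops shrink linearly with z, so the solid tapers from its base footprint up to z≈17.2. Closing with a flat bottom cap and the tapered top and triangulating gives 10 facets — a regular 6-sided pyramid, base circumscribed radius ≈ 14.3 mm, apex at z ≈ 17.2 mm.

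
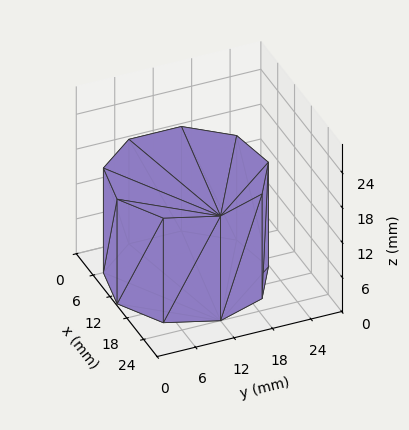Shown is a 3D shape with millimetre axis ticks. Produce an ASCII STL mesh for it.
Reading the render: the shape is a regular 9-sided prism (a cylinder approximated with 9 flat sides), circumscribed radius ≈ 12 mm, height ≈ 18 mm (dimensions read to the nearest mm from the axis ticks). For the STL, each face is triangulated and given an outward normal.

solid part
  facet normal 0.0000 0.0000 -1.0000
    outer loop
      vertex 14.1 23.8 0.0
      vertex 21.2 19.7 0.0
      vertex 24.0 12.0 0.0
    endloop
  endfacet
  facet normal 0.0000 0.0000 -1.0000
    outer loop
      vertex 6.0 22.4 0.0
      vertex 14.1 23.8 0.0
      vertex 24.0 12.0 0.0
    endloop
  endfacet
  facet normal 0.0000 0.0000 -1.0000
    outer loop
      vertex 0.7 16.1 0.0
      vertex 6.0 22.4 0.0
      vertex 24.0 12.0 0.0
    endloop
  endfacet
  facet normal 0.0000 0.0000 -1.0000
    outer loop
      vertex 0.7 7.9 0.0
      vertex 0.7 16.1 0.0
      vertex 24.0 12.0 0.0
    endloop
  endfacet
  facet normal 0.0000 0.0000 -1.0000
    outer loop
      vertex 6.0 1.6 0.0
      vertex 0.7 7.9 0.0
      vertex 24.0 12.0 0.0
    endloop
  endfacet
  facet normal 0.0000 0.0000 -1.0000
    outer loop
      vertex 14.1 0.2 0.0
      vertex 6.0 1.6 0.0
      vertex 24.0 12.0 0.0
    endloop
  endfacet
  facet normal 0.0000 0.0000 -1.0000
    outer loop
      vertex 21.2 4.3 0.0
      vertex 14.1 0.2 0.0
      vertex 24.0 12.0 0.0
    endloop
  endfacet
  facet normal 0.0000 0.0000 1.0000
    outer loop
      vertex 24.0 12.0 18.0
      vertex 21.2 19.7 18.0
      vertex 14.1 23.8 18.0
    endloop
  endfacet
  facet normal 0.0000 0.0000 1.0000
    outer loop
      vertex 24.0 12.0 18.0
      vertex 14.1 23.8 18.0
      vertex 6.0 22.4 18.0
    endloop
  endfacet
  facet normal 0.0000 0.0000 1.0000
    outer loop
      vertex 24.0 12.0 18.0
      vertex 6.0 22.4 18.0
      vertex 0.7 16.1 18.0
    endloop
  endfacet
  facet normal 0.0000 0.0000 1.0000
    outer loop
      vertex 24.0 12.0 18.0
      vertex 0.7 16.1 18.0
      vertex 0.7 7.9 18.0
    endloop
  endfacet
  facet normal 0.0000 0.0000 1.0000
    outer loop
      vertex 24.0 12.0 18.0
      vertex 0.7 7.9 18.0
      vertex 6.0 1.6 18.0
    endloop
  endfacet
  facet normal 0.0000 0.0000 1.0000
    outer loop
      vertex 24.0 12.0 18.0
      vertex 6.0 1.6 18.0
      vertex 14.1 0.2 18.0
    endloop
  endfacet
  facet normal 0.0000 0.0000 1.0000
    outer loop
      vertex 24.0 12.0 18.0
      vertex 14.1 0.2 18.0
      vertex 21.2 4.3 18.0
    endloop
  endfacet
  facet normal 0.9398 0.3417 0.0000
    outer loop
      vertex 24.0 12.0 0.0
      vertex 21.2 19.7 0.0
      vertex 21.2 19.7 18.0
    endloop
  endfacet
  facet normal 0.9398 0.3417 0.0000
    outer loop
      vertex 24.0 12.0 0.0
      vertex 21.2 19.7 18.0
      vertex 24.0 12.0 18.0
    endloop
  endfacet
  facet normal 0.5001 0.8660 0.0000
    outer loop
      vertex 21.2 19.7 0.0
      vertex 14.1 23.8 0.0
      vertex 14.1 23.8 18.0
    endloop
  endfacet
  facet normal 0.5001 0.8660 0.0000
    outer loop
      vertex 21.2 19.7 0.0
      vertex 14.1 23.8 18.0
      vertex 21.2 19.7 18.0
    endloop
  endfacet
  facet normal -0.1703 0.9854 0.0000
    outer loop
      vertex 14.1 23.8 0.0
      vertex 6.0 22.4 0.0
      vertex 6.0 22.4 18.0
    endloop
  endfacet
  facet normal -0.1703 0.9854 0.0000
    outer loop
      vertex 14.1 23.8 0.0
      vertex 6.0 22.4 18.0
      vertex 14.1 23.8 18.0
    endloop
  endfacet
  facet normal -0.7652 0.6438 0.0000
    outer loop
      vertex 6.0 22.4 0.0
      vertex 0.7 16.1 0.0
      vertex 0.7 16.1 18.0
    endloop
  endfacet
  facet normal -0.7652 0.6438 0.0000
    outer loop
      vertex 6.0 22.4 0.0
      vertex 0.7 16.1 18.0
      vertex 6.0 22.4 18.0
    endloop
  endfacet
  facet normal -1.0000 0.0000 0.0000
    outer loop
      vertex 0.7 16.1 0.0
      vertex 0.7 7.9 0.0
      vertex 0.7 7.9 18.0
    endloop
  endfacet
  facet normal -1.0000 0.0000 0.0000
    outer loop
      vertex 0.7 16.1 0.0
      vertex 0.7 7.9 18.0
      vertex 0.7 16.1 18.0
    endloop
  endfacet
  facet normal -0.7652 -0.6438 0.0000
    outer loop
      vertex 0.7 7.9 0.0
      vertex 6.0 1.6 0.0
      vertex 6.0 1.6 18.0
    endloop
  endfacet
  facet normal -0.7652 -0.6438 0.0000
    outer loop
      vertex 0.7 7.9 0.0
      vertex 6.0 1.6 18.0
      vertex 0.7 7.9 18.0
    endloop
  endfacet
  facet normal -0.1703 -0.9854 0.0000
    outer loop
      vertex 6.0 1.6 0.0
      vertex 14.1 0.2 0.0
      vertex 14.1 0.2 18.0
    endloop
  endfacet
  facet normal -0.1703 -0.9854 0.0000
    outer loop
      vertex 6.0 1.6 0.0
      vertex 14.1 0.2 18.0
      vertex 6.0 1.6 18.0
    endloop
  endfacet
  facet normal 0.5001 -0.8660 0.0000
    outer loop
      vertex 14.1 0.2 0.0
      vertex 21.2 4.3 0.0
      vertex 21.2 4.3 18.0
    endloop
  endfacet
  facet normal 0.5001 -0.8660 0.0000
    outer loop
      vertex 14.1 0.2 0.0
      vertex 21.2 4.3 18.0
      vertex 14.1 0.2 18.0
    endloop
  endfacet
  facet normal 0.9398 -0.3417 0.0000
    outer loop
      vertex 21.2 4.3 0.0
      vertex 24.0 12.0 0.0
      vertex 24.0 12.0 18.0
    endloop
  endfacet
  facet normal 0.9398 -0.3417 0.0000
    outer loop
      vertex 21.2 4.3 0.0
      vertex 24.0 12.0 18.0
      vertex 21.2 4.3 18.0
    endloop
  endfacet
endsolid part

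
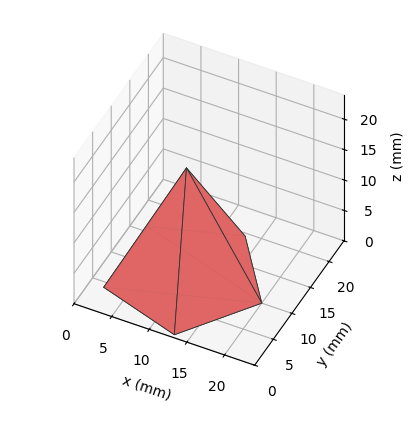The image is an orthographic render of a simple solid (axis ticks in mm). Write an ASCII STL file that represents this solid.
Reading the render: the shape is a regular 5-sided pyramid, base circumscribed radius ≈ 10 mm, apex at z ≈ 18 mm (dimensions read to the nearest mm from the axis ticks). For the STL, each face is triangulated and given an outward normal.

solid part
  facet normal 0.0000 0.0000 -1.0000
    outer loop
      vertex 1.910 15.878 0.000
      vertex 13.090 19.511 0.000
      vertex 20.000 10.000 0.000
    endloop
  endfacet
  facet normal 0.0000 0.0000 -1.0000
    outer loop
      vertex 1.910 4.122 0.000
      vertex 1.910 15.878 0.000
      vertex 20.000 10.000 0.000
    endloop
  endfacet
  facet normal 0.0000 0.0000 -1.0000
    outer loop
      vertex 13.090 0.489 0.000
      vertex 1.910 4.122 0.000
      vertex 20.000 10.000 0.000
    endloop
  endfacet
  facet normal 0.7379 0.5361 0.4100
    outer loop
      vertex 20.000 10.000 0.000
      vertex 13.090 19.511 0.000
      vertex 10.000 10.000 18.000
    endloop
  endfacet
  facet normal -0.2819 0.8675 0.4100
    outer loop
      vertex 13.090 19.511 0.000
      vertex 1.910 15.878 0.000
      vertex 10.000 10.000 18.000
    endloop
  endfacet
  facet normal -0.9121 0.0000 0.4099
    outer loop
      vertex 1.910 15.878 0.000
      vertex 1.910 4.122 0.000
      vertex 10.000 10.000 18.000
    endloop
  endfacet
  facet normal -0.2819 -0.8675 0.4100
    outer loop
      vertex 1.910 4.122 0.000
      vertex 13.090 0.489 0.000
      vertex 10.000 10.000 18.000
    endloop
  endfacet
  facet normal 0.7379 -0.5361 0.4100
    outer loop
      vertex 13.090 0.489 0.000
      vertex 20.000 10.000 0.000
      vertex 10.000 10.000 18.000
    endloop
  endfacet
endsolid part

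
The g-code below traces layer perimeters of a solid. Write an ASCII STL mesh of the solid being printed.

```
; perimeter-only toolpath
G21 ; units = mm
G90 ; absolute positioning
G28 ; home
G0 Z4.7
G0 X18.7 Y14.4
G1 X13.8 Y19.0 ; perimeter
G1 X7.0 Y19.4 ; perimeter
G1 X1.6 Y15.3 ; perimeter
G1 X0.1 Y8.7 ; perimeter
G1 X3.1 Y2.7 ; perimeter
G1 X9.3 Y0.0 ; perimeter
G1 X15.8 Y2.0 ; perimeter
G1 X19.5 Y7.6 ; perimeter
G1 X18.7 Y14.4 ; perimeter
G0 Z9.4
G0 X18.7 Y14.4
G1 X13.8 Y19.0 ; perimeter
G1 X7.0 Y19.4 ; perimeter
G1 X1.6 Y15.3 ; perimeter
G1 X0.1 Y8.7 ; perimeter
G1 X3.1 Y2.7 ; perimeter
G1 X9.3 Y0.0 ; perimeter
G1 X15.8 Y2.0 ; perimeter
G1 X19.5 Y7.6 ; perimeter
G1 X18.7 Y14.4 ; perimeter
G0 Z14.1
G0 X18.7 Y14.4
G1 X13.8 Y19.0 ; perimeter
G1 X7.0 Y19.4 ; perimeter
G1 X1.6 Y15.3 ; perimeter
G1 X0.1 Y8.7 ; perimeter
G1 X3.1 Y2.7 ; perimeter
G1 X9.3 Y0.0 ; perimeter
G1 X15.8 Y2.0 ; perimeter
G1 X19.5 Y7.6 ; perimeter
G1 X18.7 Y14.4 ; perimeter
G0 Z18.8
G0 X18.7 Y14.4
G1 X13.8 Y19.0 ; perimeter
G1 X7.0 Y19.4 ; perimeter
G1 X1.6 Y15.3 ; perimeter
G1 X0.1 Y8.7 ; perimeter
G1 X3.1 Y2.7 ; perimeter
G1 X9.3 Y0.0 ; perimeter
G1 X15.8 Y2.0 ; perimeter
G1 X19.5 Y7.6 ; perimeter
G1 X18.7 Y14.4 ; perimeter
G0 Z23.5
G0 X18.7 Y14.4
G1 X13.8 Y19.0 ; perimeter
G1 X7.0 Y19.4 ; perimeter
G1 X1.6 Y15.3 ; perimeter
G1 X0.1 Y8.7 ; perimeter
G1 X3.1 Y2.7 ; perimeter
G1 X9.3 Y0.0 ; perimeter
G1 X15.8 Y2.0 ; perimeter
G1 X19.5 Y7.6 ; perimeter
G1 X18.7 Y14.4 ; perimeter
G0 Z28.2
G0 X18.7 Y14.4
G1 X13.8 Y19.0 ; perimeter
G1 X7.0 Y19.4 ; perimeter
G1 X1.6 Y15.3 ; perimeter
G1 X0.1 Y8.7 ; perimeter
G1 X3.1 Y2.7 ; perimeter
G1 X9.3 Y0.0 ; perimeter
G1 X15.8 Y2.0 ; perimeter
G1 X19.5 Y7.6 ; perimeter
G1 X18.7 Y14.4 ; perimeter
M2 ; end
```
solid part
  facet normal 0.0000 0.0000 -1.0000
    outer loop
      vertex 7.0 19.4 0.0
      vertex 13.8 19.0 0.0
      vertex 18.7 14.4 0.0
    endloop
  endfacet
  facet normal 0.0000 0.0000 -1.0000
    outer loop
      vertex 1.6 15.3 0.0
      vertex 7.0 19.4 0.0
      vertex 18.7 14.4 0.0
    endloop
  endfacet
  facet normal 0.0000 0.0000 -1.0000
    outer loop
      vertex 0.1 8.7 0.0
      vertex 1.6 15.3 0.0
      vertex 18.7 14.4 0.0
    endloop
  endfacet
  facet normal 0.0000 0.0000 -1.0000
    outer loop
      vertex 3.1 2.7 0.0
      vertex 0.1 8.7 0.0
      vertex 18.7 14.4 0.0
    endloop
  endfacet
  facet normal 0.0000 0.0000 -1.0000
    outer loop
      vertex 9.3 0.0 0.0
      vertex 3.1 2.7 0.0
      vertex 18.7 14.4 0.0
    endloop
  endfacet
  facet normal 0.0000 0.0000 -1.0000
    outer loop
      vertex 15.8 2.0 0.0
      vertex 9.3 0.0 0.0
      vertex 18.7 14.4 0.0
    endloop
  endfacet
  facet normal 0.0000 0.0000 -1.0000
    outer loop
      vertex 19.5 7.6 0.0
      vertex 15.8 2.0 0.0
      vertex 18.7 14.4 0.0
    endloop
  endfacet
  facet normal 0.0000 0.0000 1.0000
    outer loop
      vertex 18.7 14.4 28.2
      vertex 13.8 19.0 28.2
      vertex 7.0 19.4 28.2
    endloop
  endfacet
  facet normal 0.0000 0.0000 1.0000
    outer loop
      vertex 18.7 14.4 28.2
      vertex 7.0 19.4 28.2
      vertex 1.6 15.3 28.2
    endloop
  endfacet
  facet normal 0.0000 0.0000 1.0000
    outer loop
      vertex 18.7 14.4 28.2
      vertex 1.6 15.3 28.2
      vertex 0.1 8.7 28.2
    endloop
  endfacet
  facet normal 0.0000 0.0000 1.0000
    outer loop
      vertex 18.7 14.4 28.2
      vertex 0.1 8.7 28.2
      vertex 3.1 2.7 28.2
    endloop
  endfacet
  facet normal 0.0000 0.0000 1.0000
    outer loop
      vertex 18.7 14.4 28.2
      vertex 3.1 2.7 28.2
      vertex 9.3 0.0 28.2
    endloop
  endfacet
  facet normal 0.0000 0.0000 1.0000
    outer loop
      vertex 18.7 14.4 28.2
      vertex 9.3 0.0 28.2
      vertex 15.8 2.0 28.2
    endloop
  endfacet
  facet normal 0.0000 0.0000 1.0000
    outer loop
      vertex 18.7 14.4 28.2
      vertex 15.8 2.0 28.2
      vertex 19.5 7.6 28.2
    endloop
  endfacet
  facet normal 0.6844 0.7291 0.0000
    outer loop
      vertex 18.7 14.4 0.0
      vertex 13.8 19.0 0.0
      vertex 13.8 19.0 28.2
    endloop
  endfacet
  facet normal 0.6844 0.7291 0.0000
    outer loop
      vertex 18.7 14.4 0.0
      vertex 13.8 19.0 28.2
      vertex 18.7 14.4 28.2
    endloop
  endfacet
  facet normal 0.0587 0.9983 0.0000
    outer loop
      vertex 13.8 19.0 0.0
      vertex 7.0 19.4 0.0
      vertex 7.0 19.4 28.2
    endloop
  endfacet
  facet normal 0.0587 0.9983 0.0000
    outer loop
      vertex 13.8 19.0 0.0
      vertex 7.0 19.4 28.2
      vertex 13.8 19.0 28.2
    endloop
  endfacet
  facet normal -0.6047 0.7964 0.0000
    outer loop
      vertex 7.0 19.4 0.0
      vertex 1.6 15.3 0.0
      vertex 1.6 15.3 28.2
    endloop
  endfacet
  facet normal -0.6047 0.7964 0.0000
    outer loop
      vertex 7.0 19.4 0.0
      vertex 1.6 15.3 28.2
      vertex 7.0 19.4 28.2
    endloop
  endfacet
  facet normal -0.9751 0.2216 0.0000
    outer loop
      vertex 1.6 15.3 0.0
      vertex 0.1 8.7 0.0
      vertex 0.1 8.7 28.2
    endloop
  endfacet
  facet normal -0.9751 0.2216 0.0000
    outer loop
      vertex 1.6 15.3 0.0
      vertex 0.1 8.7 28.2
      vertex 1.6 15.3 28.2
    endloop
  endfacet
  facet normal -0.8944 -0.4472 0.0000
    outer loop
      vertex 0.1 8.7 0.0
      vertex 3.1 2.7 0.0
      vertex 3.1 2.7 28.2
    endloop
  endfacet
  facet normal -0.8944 -0.4472 0.0000
    outer loop
      vertex 0.1 8.7 0.0
      vertex 3.1 2.7 28.2
      vertex 0.1 8.7 28.2
    endloop
  endfacet
  facet normal -0.3993 -0.9168 0.0000
    outer loop
      vertex 3.1 2.7 0.0
      vertex 9.3 0.0 0.0
      vertex 9.3 0.0 28.2
    endloop
  endfacet
  facet normal -0.3993 -0.9168 0.0000
    outer loop
      vertex 3.1 2.7 0.0
      vertex 9.3 0.0 28.2
      vertex 3.1 2.7 28.2
    endloop
  endfacet
  facet normal 0.2941 -0.9558 0.0000
    outer loop
      vertex 9.3 0.0 0.0
      vertex 15.8 2.0 0.0
      vertex 15.8 2.0 28.2
    endloop
  endfacet
  facet normal 0.2941 -0.9558 0.0000
    outer loop
      vertex 9.3 0.0 0.0
      vertex 15.8 2.0 28.2
      vertex 9.3 0.0 28.2
    endloop
  endfacet
  facet normal 0.8343 -0.5513 0.0000
    outer loop
      vertex 15.8 2.0 0.0
      vertex 19.5 7.6 0.0
      vertex 19.5 7.6 28.2
    endloop
  endfacet
  facet normal 0.8343 -0.5513 0.0000
    outer loop
      vertex 15.8 2.0 0.0
      vertex 19.5 7.6 28.2
      vertex 15.8 2.0 28.2
    endloop
  endfacet
  facet normal 0.9932 0.1168 0.0000
    outer loop
      vertex 19.5 7.6 0.0
      vertex 18.7 14.4 0.0
      vertex 18.7 14.4 28.2
    endloop
  endfacet
  facet normal 0.9932 0.1168 0.0000
    outer loop
      vertex 19.5 7.6 0.0
      vertex 18.7 14.4 28.2
      vertex 19.5 7.6 28.2
    endloop
  endfacet
endsolid part

The G0 Z moves step by Δz≈4.7 mm. Every layer's G1 loop is the same polygon, so the solid is a straight extrusion of it from z=0 to z≈28.2. Closing with flat bottom and top caps and triangulating gives 32 facets — a regular 9-sided prism (a cylinder approximated with 9 flat sides), circumscribed radius ≈ 9.9 mm, height ≈ 28.2 mm.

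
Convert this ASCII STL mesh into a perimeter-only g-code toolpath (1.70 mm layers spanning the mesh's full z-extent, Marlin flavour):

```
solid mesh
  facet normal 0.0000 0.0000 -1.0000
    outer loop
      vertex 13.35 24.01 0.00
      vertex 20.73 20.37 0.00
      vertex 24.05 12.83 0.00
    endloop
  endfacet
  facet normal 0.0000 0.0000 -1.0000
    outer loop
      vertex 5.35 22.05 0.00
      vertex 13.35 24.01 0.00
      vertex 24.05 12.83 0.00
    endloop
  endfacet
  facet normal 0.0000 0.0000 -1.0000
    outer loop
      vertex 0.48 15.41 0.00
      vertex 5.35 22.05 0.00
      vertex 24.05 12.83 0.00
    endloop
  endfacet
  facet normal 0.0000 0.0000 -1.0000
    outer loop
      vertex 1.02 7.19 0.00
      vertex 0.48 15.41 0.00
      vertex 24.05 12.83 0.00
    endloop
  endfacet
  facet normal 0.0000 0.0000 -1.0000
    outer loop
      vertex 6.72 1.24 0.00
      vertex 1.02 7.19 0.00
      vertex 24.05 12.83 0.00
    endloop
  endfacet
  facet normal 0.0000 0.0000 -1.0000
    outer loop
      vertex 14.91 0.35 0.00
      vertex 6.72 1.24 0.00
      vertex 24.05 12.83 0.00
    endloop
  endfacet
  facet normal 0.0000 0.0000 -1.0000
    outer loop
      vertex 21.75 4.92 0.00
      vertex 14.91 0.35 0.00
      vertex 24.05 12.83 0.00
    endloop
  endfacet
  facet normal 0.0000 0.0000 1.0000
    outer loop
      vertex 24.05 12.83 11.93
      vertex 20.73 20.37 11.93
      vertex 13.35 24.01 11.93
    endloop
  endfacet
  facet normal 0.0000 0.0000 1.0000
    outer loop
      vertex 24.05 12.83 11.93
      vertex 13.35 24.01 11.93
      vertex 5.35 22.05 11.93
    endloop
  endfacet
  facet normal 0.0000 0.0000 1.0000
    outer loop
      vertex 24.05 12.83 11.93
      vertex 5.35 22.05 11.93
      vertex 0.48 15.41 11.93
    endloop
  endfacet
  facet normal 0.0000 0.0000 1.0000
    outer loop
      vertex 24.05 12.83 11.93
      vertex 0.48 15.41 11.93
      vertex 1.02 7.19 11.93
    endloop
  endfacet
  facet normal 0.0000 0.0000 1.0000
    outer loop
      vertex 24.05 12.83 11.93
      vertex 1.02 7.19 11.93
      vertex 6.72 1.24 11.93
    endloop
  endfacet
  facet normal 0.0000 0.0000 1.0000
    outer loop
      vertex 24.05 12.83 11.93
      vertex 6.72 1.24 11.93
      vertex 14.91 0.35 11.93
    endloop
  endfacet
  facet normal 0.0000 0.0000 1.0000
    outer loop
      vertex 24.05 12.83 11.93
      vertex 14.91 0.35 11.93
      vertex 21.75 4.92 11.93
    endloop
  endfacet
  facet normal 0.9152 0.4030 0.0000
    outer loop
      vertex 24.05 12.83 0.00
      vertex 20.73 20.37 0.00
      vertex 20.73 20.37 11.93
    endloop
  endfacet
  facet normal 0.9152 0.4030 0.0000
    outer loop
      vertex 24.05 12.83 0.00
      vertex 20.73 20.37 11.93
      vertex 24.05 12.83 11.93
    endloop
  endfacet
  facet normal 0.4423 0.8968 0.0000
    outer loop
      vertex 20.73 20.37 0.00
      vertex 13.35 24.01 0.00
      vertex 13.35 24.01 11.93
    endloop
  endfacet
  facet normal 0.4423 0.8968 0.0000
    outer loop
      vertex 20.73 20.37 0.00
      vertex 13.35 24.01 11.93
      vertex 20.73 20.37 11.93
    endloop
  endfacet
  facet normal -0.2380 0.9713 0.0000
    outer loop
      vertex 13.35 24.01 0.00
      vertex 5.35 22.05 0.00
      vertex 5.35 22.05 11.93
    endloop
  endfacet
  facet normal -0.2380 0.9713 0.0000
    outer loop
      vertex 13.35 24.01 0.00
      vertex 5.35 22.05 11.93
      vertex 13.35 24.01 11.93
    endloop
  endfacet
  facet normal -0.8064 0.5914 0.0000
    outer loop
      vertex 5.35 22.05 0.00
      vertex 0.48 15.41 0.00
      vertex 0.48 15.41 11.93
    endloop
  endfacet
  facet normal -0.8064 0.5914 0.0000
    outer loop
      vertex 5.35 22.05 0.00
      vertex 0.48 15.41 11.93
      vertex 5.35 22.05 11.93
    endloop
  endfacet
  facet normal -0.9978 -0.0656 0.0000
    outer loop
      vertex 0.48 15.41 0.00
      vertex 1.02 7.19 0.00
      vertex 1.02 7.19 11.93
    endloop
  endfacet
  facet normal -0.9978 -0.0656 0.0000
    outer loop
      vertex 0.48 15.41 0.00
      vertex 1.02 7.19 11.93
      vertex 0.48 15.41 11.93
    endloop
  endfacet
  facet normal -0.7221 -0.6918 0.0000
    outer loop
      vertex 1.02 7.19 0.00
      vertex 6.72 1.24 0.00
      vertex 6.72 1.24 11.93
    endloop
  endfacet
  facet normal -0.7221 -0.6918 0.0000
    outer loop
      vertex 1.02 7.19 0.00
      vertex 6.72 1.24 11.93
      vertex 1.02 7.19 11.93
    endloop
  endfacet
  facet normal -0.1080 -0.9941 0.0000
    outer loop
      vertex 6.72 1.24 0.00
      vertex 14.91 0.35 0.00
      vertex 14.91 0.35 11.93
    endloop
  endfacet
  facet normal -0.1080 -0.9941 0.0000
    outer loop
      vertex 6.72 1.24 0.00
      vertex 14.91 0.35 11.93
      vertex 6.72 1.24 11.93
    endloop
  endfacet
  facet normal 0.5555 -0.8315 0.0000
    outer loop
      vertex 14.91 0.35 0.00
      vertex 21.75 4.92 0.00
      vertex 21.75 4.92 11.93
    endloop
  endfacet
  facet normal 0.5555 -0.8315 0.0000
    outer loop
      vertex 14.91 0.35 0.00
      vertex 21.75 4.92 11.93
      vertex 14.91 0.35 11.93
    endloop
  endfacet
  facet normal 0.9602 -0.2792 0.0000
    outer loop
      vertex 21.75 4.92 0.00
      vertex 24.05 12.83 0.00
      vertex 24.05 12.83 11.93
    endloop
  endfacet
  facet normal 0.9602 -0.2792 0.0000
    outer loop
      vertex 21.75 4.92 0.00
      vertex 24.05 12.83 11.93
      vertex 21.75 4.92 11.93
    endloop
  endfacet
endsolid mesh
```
; perimeter-only toolpath
G21 ; units = mm
G90 ; absolute positioning
G28 ; home
; layer 1
G0 Z1.70
G0 X24.05 Y12.83
G1 X20.73 Y20.37
G1 X13.35 Y24.01
G1 X5.35 Y22.05
G1 X0.48 Y15.41
G1 X1.02 Y7.19
G1 X6.72 Y1.24
G1 X14.91 Y0.35
G1 X21.75 Y4.92
G1 X24.05 Y12.83
; layer 2
G0 Z3.41
G0 X24.05 Y12.83
G1 X20.73 Y20.37
G1 X13.35 Y24.01
G1 X5.35 Y22.05
G1 X0.48 Y15.41
G1 X1.02 Y7.19
G1 X6.72 Y1.24
G1 X14.91 Y0.35
G1 X21.75 Y4.92
G1 X24.05 Y12.83
; layer 3
G0 Z5.11
G0 X24.05 Y12.83
G1 X20.73 Y20.37
G1 X13.35 Y24.01
G1 X5.35 Y22.05
G1 X0.48 Y15.41
G1 X1.02 Y7.19
G1 X6.72 Y1.24
G1 X14.91 Y0.35
G1 X21.75 Y4.92
G1 X24.05 Y12.83
; layer 4
G0 Z6.82
G0 X24.05 Y12.83
G1 X20.73 Y20.37
G1 X13.35 Y24.01
G1 X5.35 Y22.05
G1 X0.48 Y15.41
G1 X1.02 Y7.19
G1 X6.72 Y1.24
G1 X14.91 Y0.35
G1 X21.75 Y4.92
G1 X24.05 Y12.83
; layer 5
G0 Z8.52
G0 X24.05 Y12.83
G1 X20.73 Y20.37
G1 X13.35 Y24.01
G1 X5.35 Y22.05
G1 X0.48 Y15.41
G1 X1.02 Y7.19
G1 X6.72 Y1.24
G1 X14.91 Y0.35
G1 X21.75 Y4.92
G1 X24.05 Y12.83
; layer 6
G0 Z10.23
G0 X24.05 Y12.83
G1 X20.73 Y20.37
G1 X13.35 Y24.01
G1 X5.35 Y22.05
G1 X0.48 Y15.41
G1 X1.02 Y7.19
G1 X6.72 Y1.24
G1 X14.91 Y0.35
G1 X21.75 Y4.92
G1 X24.05 Y12.83
; layer 7
G0 Z11.93
G0 X24.05 Y12.83
G1 X20.73 Y20.37
G1 X13.35 Y24.01
G1 X5.35 Y22.05
G1 X0.48 Y15.41
G1 X1.02 Y7.19
G1 X6.72 Y1.24
G1 X14.91 Y0.35
G1 X21.75 Y4.92
G1 X24.05 Y12.83
M2 ; end

The solid is a regular 9-sided prism (a cylinder approximated with 9 flat sides), circumscribed radius ≈ 12 mm, height ≈ 11.9 mm. Slicing at Δz = 1.70 mm — 7 equal slices spanning the solid's height, so layer i sits at z = i·h/7 — gives 7 non-empty perimeters. Each is a 9-segment closed polygon; G0 lifts to the layer z and rapids to the start vertex, then G1 traces the edges.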